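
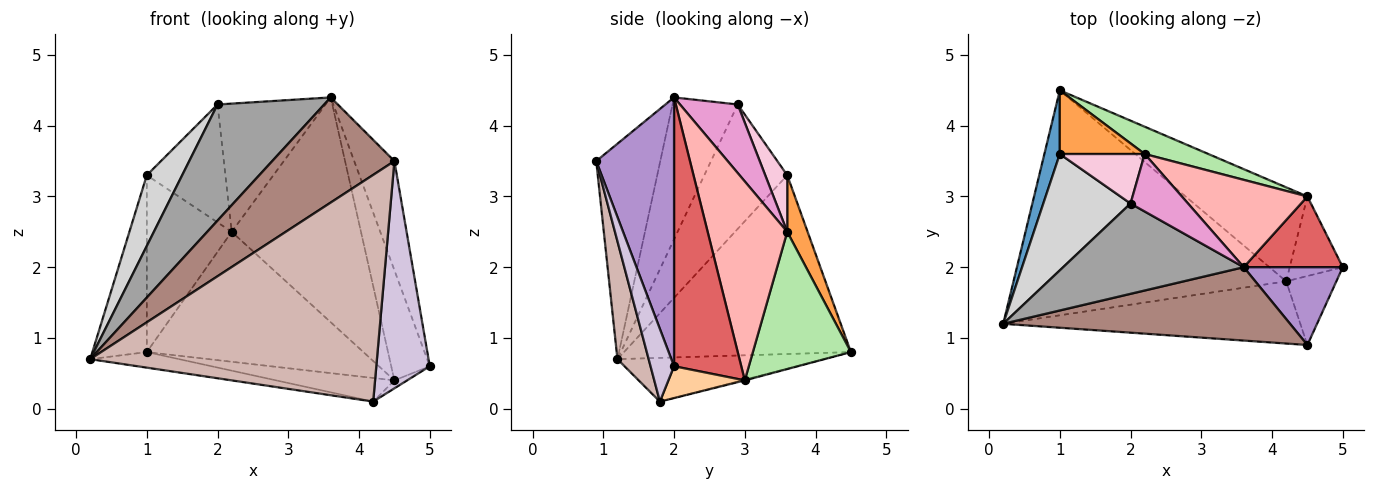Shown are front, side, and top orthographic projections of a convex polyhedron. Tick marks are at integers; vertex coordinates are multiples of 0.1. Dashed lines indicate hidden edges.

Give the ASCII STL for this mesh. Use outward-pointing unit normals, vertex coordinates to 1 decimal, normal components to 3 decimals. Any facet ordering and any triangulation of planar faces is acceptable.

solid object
 facet normal -0.969 0.232 0.084
  outer loop
   vertex 1.0 3.6 3.3
   vertex 1.0 4.5 0.8
   vertex 0.2 1.2 0.7
  endloop
 endfacet
 facet normal -0.158 0.068 -0.985
  outer loop
   vertex 4.2 1.8 0.1
   vertex 0.2 1.2 0.7
   vertex 1.0 4.5 0.8
  endloop
 endfacet
 facet normal 0.220 0.918 0.330
  outer loop
   vertex 2.2 3.6 2.5
   vertex 1.0 4.5 0.8
   vertex 1.0 3.6 3.3
  endloop
 endfacet
 facet normal 0.513 0.085 -0.854
  outer loop
   vertex 4.5 3.0 0.4
   vertex 5.0 2.0 0.6
   vertex 4.2 1.8 0.1
  endloop
 endfacet
 facet normal -0.006 0.244 -0.970
  outer loop
   vertex 4.5 3.0 0.4
   vertex 4.2 1.8 0.1
   vertex 1.0 4.5 0.8
  endloop
 endfacet
 facet normal 0.405 0.895 0.188
  outer loop
   vertex 4.5 3.0 0.4
   vertex 1.0 4.5 0.8
   vertex 2.2 3.6 2.5
  endloop
 endfacet
 facet normal 0.826 0.474 0.304
  outer loop
   vertex 4.5 3.0 0.4
   vertex 3.6 2.0 4.4
   vertex 5.0 2.0 0.6
  endloop
 endfacet
 facet normal 0.498 0.808 0.314
  outer loop
   vertex 4.5 3.0 0.4
   vertex 2.2 3.6 2.5
   vertex 3.6 2.0 4.4
  endloop
 endfacet
 facet normal 0.844 0.436 0.311
  outer loop
   vertex 4.5 0.9 3.5
   vertex 5.0 2.0 0.6
   vertex 3.6 2.0 4.4
  endloop
 endfacet
 facet normal 0.388 -0.882 -0.268
  outer loop
   vertex 4.5 0.9 3.5
   vertex 4.2 1.8 0.1
   vertex 5.0 2.0 0.6
  endloop
 endfacet
 facet normal -0.395 -0.753 0.526
  outer loop
   vertex 4.5 0.9 3.5
   vertex 3.6 2.0 4.4
   vertex 0.2 1.2 0.7
  endloop
 endfacet
 facet normal 0.104 -0.959 -0.263
  outer loop
   vertex 4.5 0.9 3.5
   vertex 0.2 1.2 0.7
   vertex 4.2 1.8 0.1
  endloop
 endfacet
 facet normal 0.438 0.820 0.368
  outer loop
   vertex 2.0 2.9 4.3
   vertex 3.6 2.0 4.4
   vertex 2.2 3.6 2.5
  endloop
 endfacet
 facet normal 0.250 0.893 0.375
  outer loop
   vertex 2.0 2.9 4.3
   vertex 2.2 3.6 2.5
   vertex 1.0 3.6 3.3
  endloop
 endfacet
 facet normal -0.434 -0.711 0.553
  outer loop
   vertex 2.0 2.9 4.3
   vertex 0.2 1.2 0.7
   vertex 3.6 2.0 4.4
  endloop
 endfacet
 facet normal -0.773 -0.330 0.542
  outer loop
   vertex 2.0 2.9 4.3
   vertex 1.0 3.6 3.3
   vertex 0.2 1.2 0.7
  endloop
 endfacet
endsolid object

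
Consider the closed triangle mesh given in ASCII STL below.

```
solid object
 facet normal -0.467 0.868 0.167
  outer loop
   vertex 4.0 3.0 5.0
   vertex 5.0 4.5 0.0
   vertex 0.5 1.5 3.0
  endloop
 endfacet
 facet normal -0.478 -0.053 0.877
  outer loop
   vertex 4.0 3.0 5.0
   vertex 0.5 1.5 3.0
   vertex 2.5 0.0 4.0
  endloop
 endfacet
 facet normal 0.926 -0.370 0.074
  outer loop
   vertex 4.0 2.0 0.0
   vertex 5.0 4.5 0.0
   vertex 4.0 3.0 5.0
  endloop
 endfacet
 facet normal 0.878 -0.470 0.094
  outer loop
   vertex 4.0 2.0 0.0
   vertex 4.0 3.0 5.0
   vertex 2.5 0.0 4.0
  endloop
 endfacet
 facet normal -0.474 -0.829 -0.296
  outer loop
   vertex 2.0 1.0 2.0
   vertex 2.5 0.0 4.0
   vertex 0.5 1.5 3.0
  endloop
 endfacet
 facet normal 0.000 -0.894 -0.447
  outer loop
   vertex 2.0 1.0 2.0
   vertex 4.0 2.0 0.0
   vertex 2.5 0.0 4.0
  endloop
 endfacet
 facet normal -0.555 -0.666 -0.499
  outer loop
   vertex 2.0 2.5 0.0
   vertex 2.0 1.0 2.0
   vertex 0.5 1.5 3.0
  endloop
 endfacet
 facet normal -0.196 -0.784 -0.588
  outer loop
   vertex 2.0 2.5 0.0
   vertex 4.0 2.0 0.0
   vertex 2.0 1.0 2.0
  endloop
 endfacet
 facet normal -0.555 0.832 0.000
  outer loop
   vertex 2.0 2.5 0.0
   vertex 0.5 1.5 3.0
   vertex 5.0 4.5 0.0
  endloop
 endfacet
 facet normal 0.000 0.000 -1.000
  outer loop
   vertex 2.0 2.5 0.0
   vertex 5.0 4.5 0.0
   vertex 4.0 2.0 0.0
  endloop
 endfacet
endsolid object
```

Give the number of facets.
10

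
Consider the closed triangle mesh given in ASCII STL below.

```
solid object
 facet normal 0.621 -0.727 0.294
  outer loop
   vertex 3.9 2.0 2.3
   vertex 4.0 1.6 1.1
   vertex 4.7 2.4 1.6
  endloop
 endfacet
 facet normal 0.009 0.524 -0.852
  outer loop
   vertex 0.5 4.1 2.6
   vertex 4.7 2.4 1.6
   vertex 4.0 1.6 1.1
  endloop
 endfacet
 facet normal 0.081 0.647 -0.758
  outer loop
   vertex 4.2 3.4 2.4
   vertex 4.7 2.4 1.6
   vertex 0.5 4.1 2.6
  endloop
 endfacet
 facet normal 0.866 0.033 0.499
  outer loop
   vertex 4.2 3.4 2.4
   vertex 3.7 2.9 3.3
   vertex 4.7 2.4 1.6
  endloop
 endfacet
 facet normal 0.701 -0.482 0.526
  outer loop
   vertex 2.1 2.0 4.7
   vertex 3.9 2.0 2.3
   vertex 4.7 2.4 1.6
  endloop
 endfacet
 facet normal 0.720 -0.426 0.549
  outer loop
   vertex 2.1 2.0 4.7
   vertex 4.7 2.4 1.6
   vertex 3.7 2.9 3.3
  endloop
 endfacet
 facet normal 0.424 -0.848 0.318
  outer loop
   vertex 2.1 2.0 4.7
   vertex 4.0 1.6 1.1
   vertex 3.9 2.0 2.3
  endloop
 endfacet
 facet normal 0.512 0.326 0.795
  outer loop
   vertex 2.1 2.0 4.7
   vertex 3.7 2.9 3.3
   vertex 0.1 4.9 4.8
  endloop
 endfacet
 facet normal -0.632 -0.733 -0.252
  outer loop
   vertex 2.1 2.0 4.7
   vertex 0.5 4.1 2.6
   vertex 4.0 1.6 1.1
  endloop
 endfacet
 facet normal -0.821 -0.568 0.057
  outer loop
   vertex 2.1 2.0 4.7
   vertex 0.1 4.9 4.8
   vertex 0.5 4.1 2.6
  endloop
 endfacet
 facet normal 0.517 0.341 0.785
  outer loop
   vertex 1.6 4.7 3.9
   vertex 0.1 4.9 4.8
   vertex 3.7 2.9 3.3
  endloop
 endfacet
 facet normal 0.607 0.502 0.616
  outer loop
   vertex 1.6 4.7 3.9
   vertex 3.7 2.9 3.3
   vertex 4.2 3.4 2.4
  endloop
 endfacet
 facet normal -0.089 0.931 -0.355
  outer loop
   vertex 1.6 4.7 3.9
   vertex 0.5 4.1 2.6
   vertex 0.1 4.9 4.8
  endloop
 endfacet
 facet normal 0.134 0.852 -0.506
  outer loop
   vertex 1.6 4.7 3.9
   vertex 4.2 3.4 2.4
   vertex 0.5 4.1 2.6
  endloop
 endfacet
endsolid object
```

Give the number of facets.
14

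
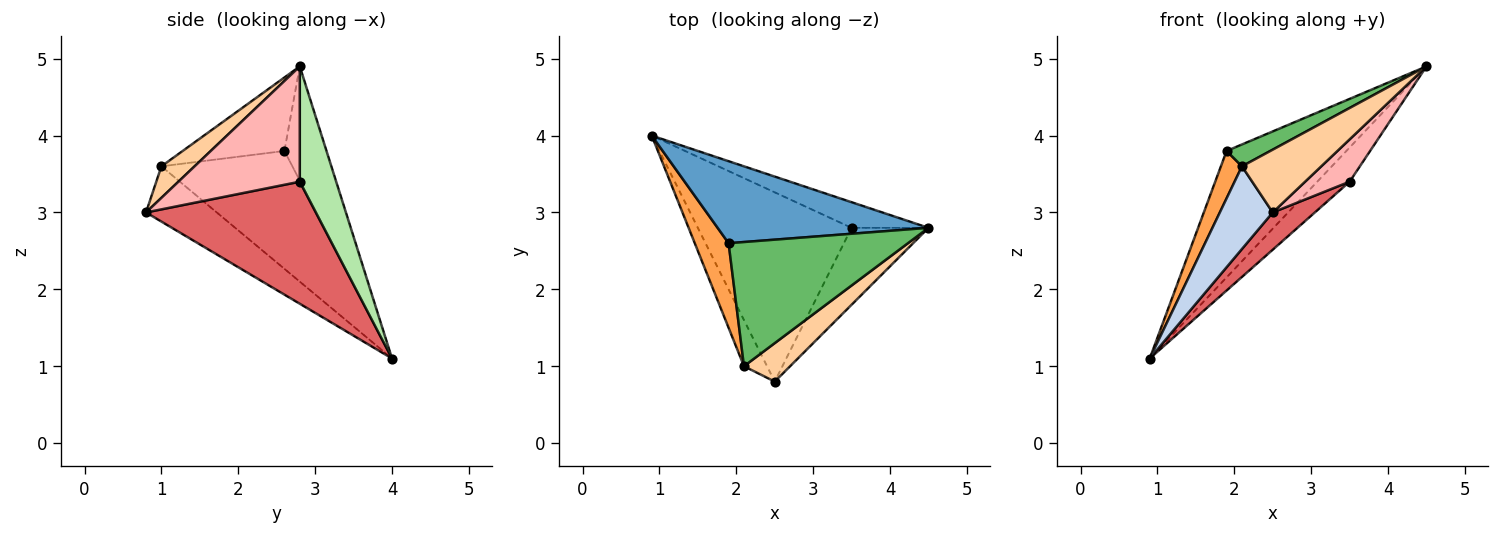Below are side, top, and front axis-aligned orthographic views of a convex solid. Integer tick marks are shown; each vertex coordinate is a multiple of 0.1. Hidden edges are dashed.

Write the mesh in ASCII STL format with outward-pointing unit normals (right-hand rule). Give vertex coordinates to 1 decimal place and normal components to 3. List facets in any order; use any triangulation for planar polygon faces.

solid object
 facet normal -0.283 0.805 0.522
  outer loop
   vertex 1.9 2.6 3.8
   vertex 4.5 2.8 4.9
   vertex 0.9 4.0 1.1
  endloop
 endfacet
 facet normal -0.760 -0.568 -0.317
  outer loop
   vertex 2.1 1.0 3.6
   vertex 0.9 4.0 1.1
   vertex 2.5 0.8 3.0
  endloop
 endfacet
 facet normal -0.950 -0.153 0.273
  outer loop
   vertex 2.1 1.0 3.6
   vertex 1.9 2.6 3.8
   vertex 0.9 4.0 1.1
  endloop
 endfacet
 facet normal 0.336 -0.803 0.492
  outer loop
   vertex 2.1 1.0 3.6
   vertex 2.5 0.8 3.0
   vertex 4.5 2.8 4.9
  endloop
 endfacet
 facet normal -0.374 -0.161 0.913
  outer loop
   vertex 2.1 1.0 3.6
   vertex 4.5 2.8 4.9
   vertex 1.9 2.6 3.8
  endloop
 endfacet
 facet normal 0.669 0.595 -0.446
  outer loop
   vertex 3.5 2.8 3.4
   vertex 0.9 4.0 1.1
   vertex 4.5 2.8 4.9
  endloop
 endfacet
 facet normal 0.614 -0.152 -0.774
  outer loop
   vertex 3.5 2.8 3.4
   vertex 2.5 0.8 3.0
   vertex 0.9 4.0 1.1
  endloop
 endfacet
 facet normal 0.796 -0.292 -0.531
  outer loop
   vertex 3.5 2.8 3.4
   vertex 4.5 2.8 4.9
   vertex 2.5 0.8 3.0
  endloop
 endfacet
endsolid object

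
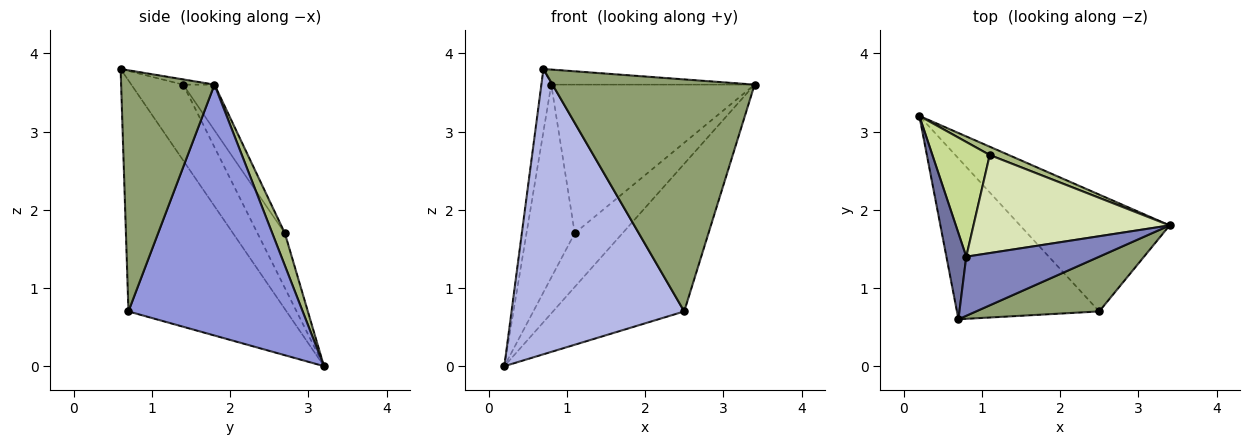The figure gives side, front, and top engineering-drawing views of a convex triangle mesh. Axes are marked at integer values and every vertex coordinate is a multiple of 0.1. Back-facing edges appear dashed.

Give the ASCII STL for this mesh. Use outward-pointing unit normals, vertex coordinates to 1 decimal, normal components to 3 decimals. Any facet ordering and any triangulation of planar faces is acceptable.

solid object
 facet normal -0.951 0.181 0.249
  outer loop
   vertex 0.8 1.4 3.6
   vertex 0.2 3.2 0.0
   vertex 0.7 0.6 3.8
  endloop
 endfacet
 facet normal -0.038 0.247 0.968
  outer loop
   vertex 0.8 1.4 3.6
   vertex 0.7 0.6 3.8
   vertex 3.4 1.8 3.6
  endloop
 endfacet
 facet normal 0.721 0.543 -0.430
  outer loop
   vertex 2.5 0.7 0.7
   vertex 0.2 3.2 0.0
   vertex 3.4 1.8 3.6
  endloop
 endfacet
 facet normal -0.623 -0.681 -0.384
  outer loop
   vertex 2.5 0.7 0.7
   vertex 0.7 0.6 3.8
   vertex 0.2 3.2 0.0
  endloop
 endfacet
 facet normal 0.410 -0.888 0.209
  outer loop
   vertex 2.5 0.7 0.7
   vertex 3.4 1.8 3.6
   vertex 0.7 0.6 3.8
  endloop
 endfacet
 facet normal 0.252 0.956 0.148
  outer loop
   vertex 1.1 2.7 1.7
   vertex 3.4 1.8 3.6
   vertex 0.2 3.2 0.0
  endloop
 endfacet
 facet normal -0.438 0.773 0.459
  outer loop
   vertex 1.1 2.7 1.7
   vertex 0.2 3.2 0.0
   vertex 0.8 1.4 3.6
  endloop
 endfacet
 facet normal -0.127 0.828 0.546
  outer loop
   vertex 1.1 2.7 1.7
   vertex 0.8 1.4 3.6
   vertex 3.4 1.8 3.6
  endloop
 endfacet
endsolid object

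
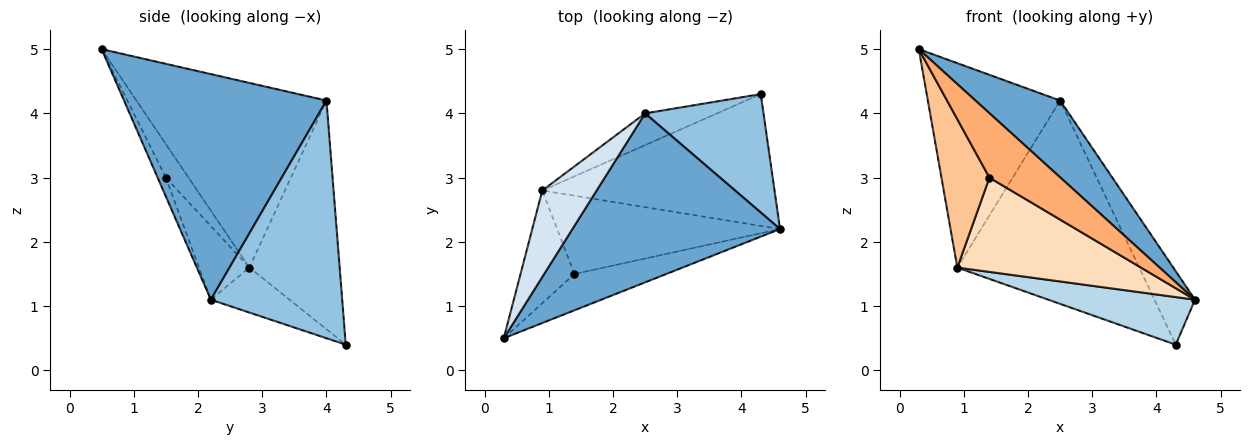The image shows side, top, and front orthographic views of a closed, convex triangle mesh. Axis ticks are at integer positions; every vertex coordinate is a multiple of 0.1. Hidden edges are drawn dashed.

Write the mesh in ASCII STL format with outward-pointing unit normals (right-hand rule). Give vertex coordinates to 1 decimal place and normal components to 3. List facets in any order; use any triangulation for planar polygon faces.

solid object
 facet normal 0.703 -0.294 0.647
  outer loop
   vertex 2.5 4.0 4.2
   vertex 0.3 0.5 5.0
   vertex 4.6 2.2 1.1
  endloop
 endfacet
 facet normal 0.863 0.266 0.430
  outer loop
   vertex 2.5 4.0 4.2
   vertex 4.6 2.2 1.1
   vertex 4.3 4.3 0.4
  endloop
 endfacet
 facet normal -0.179 -0.334 -0.925
  outer loop
   vertex 0.9 2.8 1.6
   vertex 4.3 4.3 0.4
   vertex 4.6 2.2 1.1
  endloop
 endfacet
 facet normal -0.798 0.555 0.235
  outer loop
   vertex 0.9 2.8 1.6
   vertex 0.3 0.5 5.0
   vertex 2.5 4.0 4.2
  endloop
 endfacet
 facet normal -0.440 0.887 -0.139
  outer loop
   vertex 0.9 2.8 1.6
   vertex 2.5 4.0 4.2
   vertex 4.3 4.3 0.4
  endloop
 endfacet
 facet normal -0.101 -0.867 -0.489
  outer loop
   vertex 1.4 1.5 3.0
   vertex 4.6 2.2 1.1
   vertex 0.3 0.5 5.0
  endloop
 endfacet
 facet normal -0.352 -0.745 -0.566
  outer loop
   vertex 1.4 1.5 3.0
   vertex 0.3 0.5 5.0
   vertex 0.9 2.8 1.6
  endloop
 endfacet
 facet normal -0.207 -0.753 -0.625
  outer loop
   vertex 1.4 1.5 3.0
   vertex 0.9 2.8 1.6
   vertex 4.6 2.2 1.1
  endloop
 endfacet
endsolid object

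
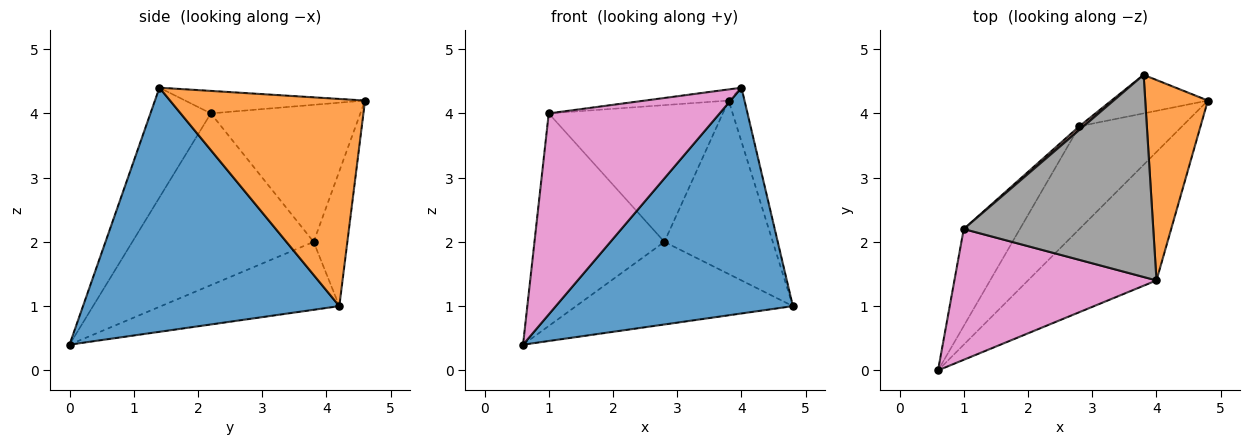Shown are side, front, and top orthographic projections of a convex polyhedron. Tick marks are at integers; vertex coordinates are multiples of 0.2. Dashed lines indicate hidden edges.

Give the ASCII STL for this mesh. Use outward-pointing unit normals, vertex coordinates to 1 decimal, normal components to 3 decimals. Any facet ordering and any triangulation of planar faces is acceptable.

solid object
 facet normal 0.685 -0.633 -0.360
  outer loop
   vertex 4.0 1.4 4.4
   vertex 0.6 0.0 0.4
   vertex 4.8 4.2 1.0
  endloop
 endfacet
 facet normal 0.954 0.078 0.289
  outer loop
   vertex 3.8 4.6 4.2
   vertex 4.0 1.4 4.4
   vertex 4.8 4.2 1.0
  endloop
 endfacet
 facet normal -0.458 0.557 -0.693
  outer loop
   vertex 2.8 3.8 2.0
   vertex 4.8 4.2 1.0
   vertex 0.6 0.0 0.4
  endloop
 endfacet
 facet normal -0.291 0.934 -0.208
  outer loop
   vertex 2.8 3.8 2.0
   vertex 3.8 4.6 4.2
   vertex 4.8 4.2 1.0
  endloop
 endfacet
 facet normal -0.786 0.563 -0.257
  outer loop
   vertex 1.0 2.2 4.0
   vertex 2.8 3.8 2.0
   vertex 0.6 0.0 0.4
  endloop
 endfacet
 facet normal -0.651 0.758 0.020
  outer loop
   vertex 1.0 2.2 4.0
   vertex 3.8 4.6 4.2
   vertex 2.8 3.8 2.0
  endloop
 endfacet
 facet normal -0.284 -0.804 0.523
  outer loop
   vertex 1.0 2.2 4.0
   vertex 0.6 0.0 0.4
   vertex 4.0 1.4 4.4
  endloop
 endfacet
 facet normal -0.118 0.055 0.992
  outer loop
   vertex 1.0 2.2 4.0
   vertex 4.0 1.4 4.4
   vertex 3.8 4.6 4.2
  endloop
 endfacet
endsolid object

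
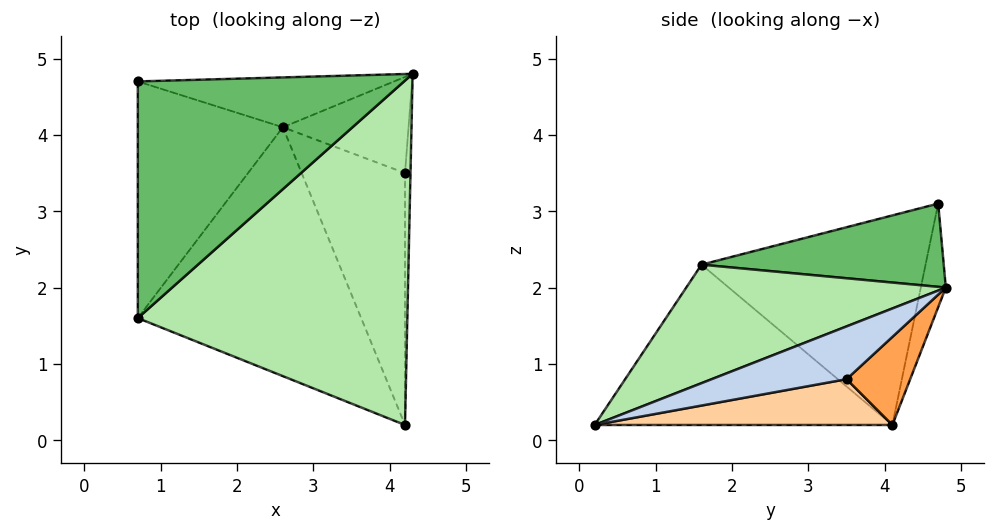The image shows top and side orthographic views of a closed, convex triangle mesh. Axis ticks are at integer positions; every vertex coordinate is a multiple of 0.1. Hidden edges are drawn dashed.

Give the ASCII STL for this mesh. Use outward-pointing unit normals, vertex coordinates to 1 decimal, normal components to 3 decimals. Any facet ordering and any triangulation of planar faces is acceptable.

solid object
 facet normal -0.109 0.957 -0.269
  outer loop
   vertex 2.6 4.1 0.2
   vertex 0.7 4.7 3.1
   vertex 4.3 4.8 2.0
  endloop
 endfacet
 facet normal 0.994 0.019 -0.103
  outer loop
   vertex 4.2 3.5 0.8
   vertex 4.3 4.8 2.0
   vertex 4.2 0.2 0.2
  endloop
 endfacet
 facet normal 0.468 0.580 -0.667
  outer loop
   vertex 4.2 3.5 0.8
   vertex 2.6 4.1 0.2
   vertex 4.3 4.8 2.0
  endloop
 endfacet
 facet normal 0.400 0.164 -0.902
  outer loop
   vertex 4.2 3.5 0.8
   vertex 4.2 0.2 0.2
   vertex 2.6 4.1 0.2
  endloop
 endfacet
 facet normal 0.290 -0.239 0.927
  outer loop
   vertex 0.7 1.6 2.3
   vertex 4.3 4.8 2.0
   vertex 0.7 4.7 3.1
  endloop
 endfacet
 facet normal 0.378 -0.344 0.859
  outer loop
   vertex 0.7 1.6 2.3
   vertex 4.2 0.2 0.2
   vertex 4.3 4.8 2.0
  endloop
 endfacet
 facet normal -0.814 0.145 -0.563
  outer loop
   vertex 0.7 1.6 2.3
   vertex 0.7 4.7 3.1
   vertex 2.6 4.1 0.2
  endloop
 endfacet
 facet normal -0.567 -0.233 -0.790
  outer loop
   vertex 0.7 1.6 2.3
   vertex 2.6 4.1 0.2
   vertex 4.2 0.2 0.2
  endloop
 endfacet
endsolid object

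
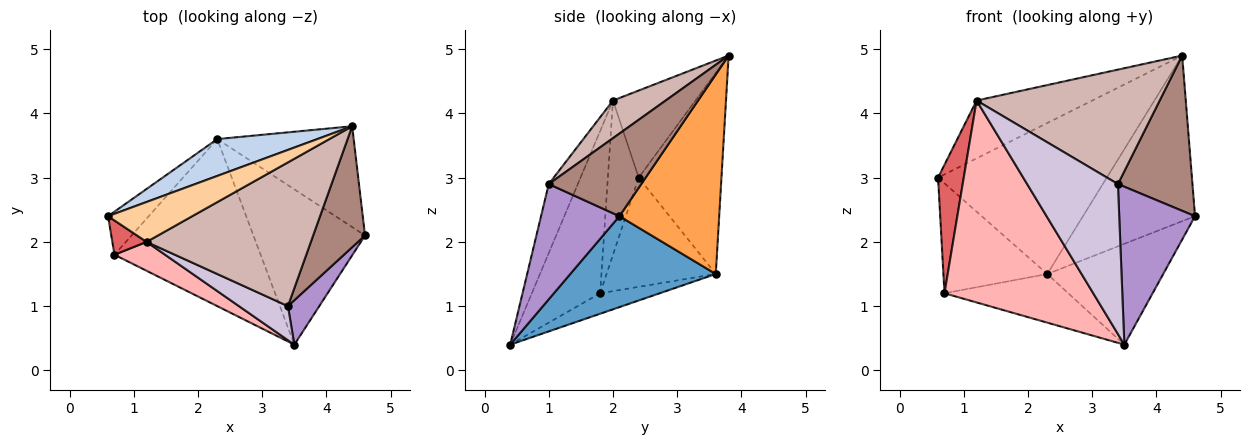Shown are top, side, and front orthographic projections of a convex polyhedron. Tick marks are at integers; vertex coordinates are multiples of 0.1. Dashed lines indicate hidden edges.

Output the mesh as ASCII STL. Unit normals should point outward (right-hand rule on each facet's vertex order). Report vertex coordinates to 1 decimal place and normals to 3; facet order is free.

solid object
 facet normal 0.564 0.450 -0.692
  outer loop
   vertex 2.3 3.6 1.5
   vertex 4.6 2.1 2.4
   vertex 3.5 0.4 0.4
  endloop
 endfacet
 facet normal -0.430 0.877 0.214
  outer loop
   vertex 2.3 3.6 1.5
   vertex 0.6 2.4 3.0
   vertex 4.4 3.8 4.9
  endloop
 endfacet
 facet normal 0.605 0.680 -0.414
  outer loop
   vertex 2.3 3.6 1.5
   vertex 4.4 3.8 4.9
   vertex 4.6 2.1 2.4
  endloop
 endfacet
 facet normal -0.506 0.710 0.490
  outer loop
   vertex 1.2 2.0 4.2
   vertex 4.4 3.8 4.9
   vertex 0.6 2.4 3.0
  endloop
 endfacet
 facet normal -0.700 0.665 -0.261
  outer loop
   vertex 0.7 1.8 1.2
   vertex 0.6 2.4 3.0
   vertex 2.3 3.6 1.5
  endloop
 endfacet
 facet normal -0.133 0.277 -0.952
  outer loop
   vertex 0.7 1.8 1.2
   vertex 2.3 3.6 1.5
   vertex 3.5 0.4 0.4
  endloop
 endfacet
 facet normal -0.757 -0.631 0.168
  outer loop
   vertex 0.7 1.8 1.2
   vertex 1.2 2.0 4.2
   vertex 0.6 2.4 3.0
  endloop
 endfacet
 facet normal -0.414 -0.901 0.129
  outer loop
   vertex 0.7 1.8 1.2
   vertex 3.5 0.4 0.4
   vertex 1.2 2.0 4.2
  endloop
 endfacet
 facet normal 0.705 -0.682 0.192
  outer loop
   vertex 3.4 1.0 2.9
   vertex 3.5 0.4 0.4
   vertex 4.6 2.1 2.4
  endloop
 endfacet
 facet normal -0.298 -0.931 0.211
  outer loop
   vertex 3.4 1.0 2.9
   vertex 1.2 2.0 4.2
   vertex 3.5 0.4 0.4
  endloop
 endfacet
 facet normal 0.700 -0.564 0.439
  outer loop
   vertex 3.4 1.0 2.9
   vertex 4.6 2.1 2.4
   vertex 4.4 3.8 4.9
  endloop
 endfacet
 facet normal 0.176 -0.613 0.770
  outer loop
   vertex 3.4 1.0 2.9
   vertex 4.4 3.8 4.9
   vertex 1.2 2.0 4.2
  endloop
 endfacet
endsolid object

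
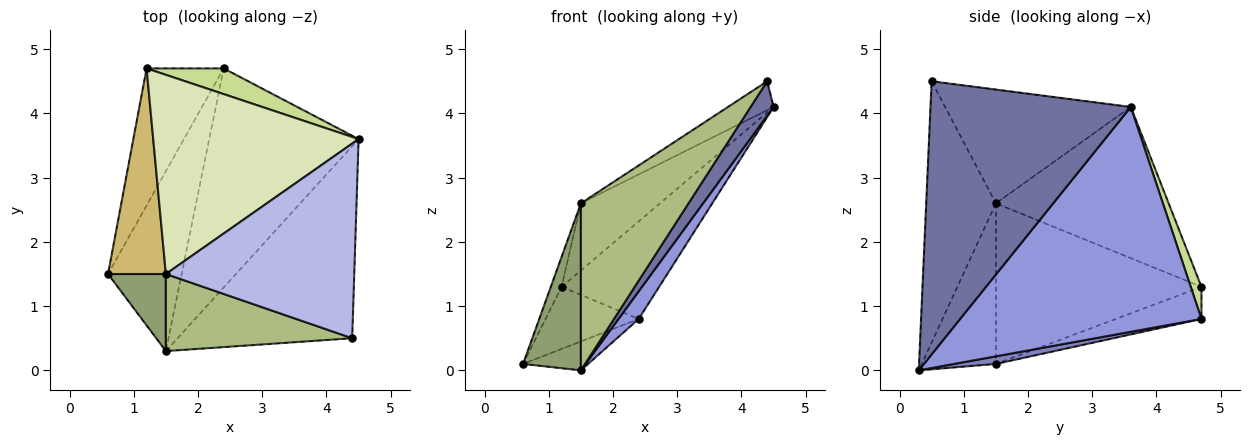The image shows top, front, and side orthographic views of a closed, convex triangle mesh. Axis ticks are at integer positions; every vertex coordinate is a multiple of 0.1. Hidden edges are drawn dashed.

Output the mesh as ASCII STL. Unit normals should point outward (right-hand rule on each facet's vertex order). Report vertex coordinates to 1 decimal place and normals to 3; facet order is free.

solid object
 facet normal 0.839 -0.096 -0.536
  outer loop
   vertex 1.5 0.3 0.0
   vertex 4.5 3.6 4.1
   vertex 4.4 0.5 4.5
  endloop
 endfacet
 facet normal 0.101 0.158 -0.982
  outer loop
   vertex 2.4 4.7 0.8
   vertex 1.5 0.3 0.0
   vertex 0.6 1.5 0.1
  endloop
 endfacet
 facet normal 0.831 -0.070 -0.552
  outer loop
   vertex 2.4 4.7 0.8
   vertex 4.5 3.6 4.1
   vertex 1.5 0.3 0.0
  endloop
 endfacet
 facet normal -0.513 0.126 0.849
  outer loop
   vertex 1.5 1.5 2.6
   vertex 4.4 0.5 4.5
   vertex 4.5 3.6 4.1
  endloop
 endfacet
 facet normal -0.759 -0.592 0.273
  outer loop
   vertex 1.5 1.5 2.6
   vertex 0.6 1.5 0.1
   vertex 1.5 0.3 0.0
  endloop
 endfacet
 facet normal -0.507 -0.783 0.361
  outer loop
   vertex 1.5 1.5 2.6
   vertex 1.5 0.3 0.0
   vertex 4.4 0.5 4.5
  endloop
 endfacet
 facet normal 0.106 0.962 0.253
  outer loop
   vertex 1.2 4.7 1.3
   vertex 4.5 3.6 4.1
   vertex 2.4 4.7 0.8
  endloop
 endfacet
 facet normal -0.572 0.262 0.777
  outer loop
   vertex 1.2 4.7 1.3
   vertex 1.5 1.5 2.6
   vertex 4.5 3.6 4.1
  endloop
 endfacet
 facet normal -0.355 0.386 -0.852
  outer loop
   vertex 1.2 4.7 1.3
   vertex 2.4 4.7 0.8
   vertex 0.6 1.5 0.1
  endloop
 endfacet
 facet normal -0.940 0.049 0.338
  outer loop
   vertex 1.2 4.7 1.3
   vertex 0.6 1.5 0.1
   vertex 1.5 1.5 2.6
  endloop
 endfacet
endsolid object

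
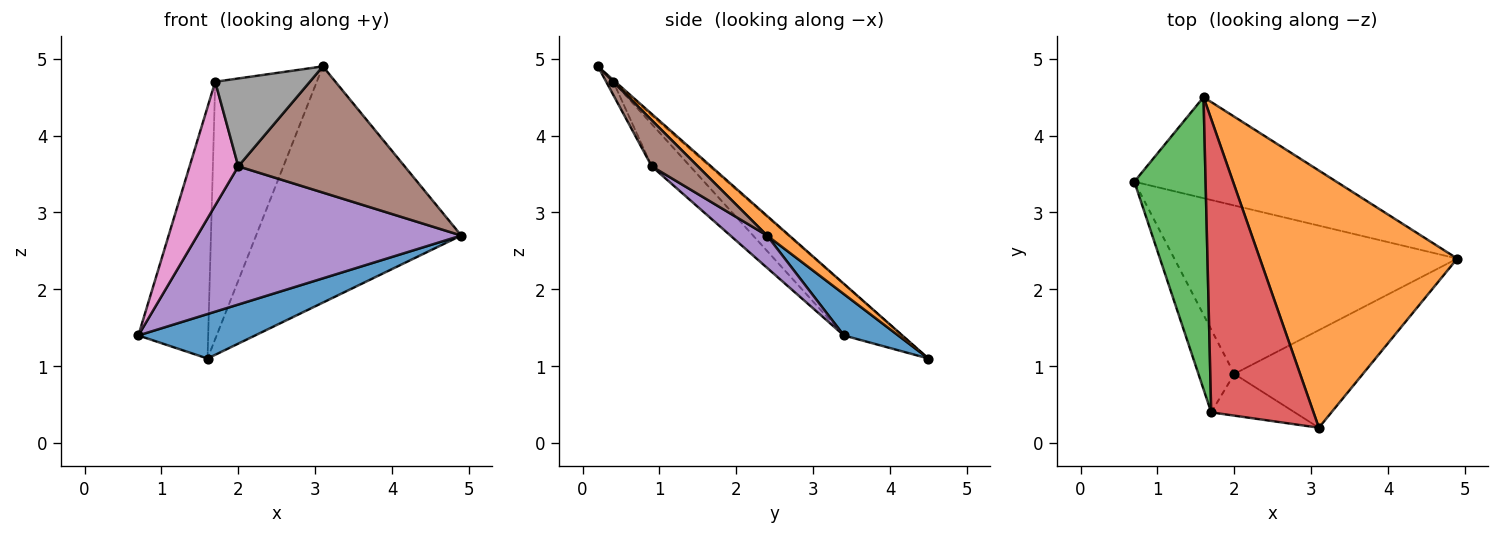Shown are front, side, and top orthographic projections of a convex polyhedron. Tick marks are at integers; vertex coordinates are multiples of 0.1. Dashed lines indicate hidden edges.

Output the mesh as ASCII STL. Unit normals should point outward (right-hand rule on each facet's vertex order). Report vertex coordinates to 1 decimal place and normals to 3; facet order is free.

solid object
 facet normal 0.184 -0.396 -0.900
  outer loop
   vertex 1.6 4.5 1.1
   vertex 4.9 2.4 2.7
   vertex 0.7 3.4 1.4
  endloop
 endfacet
 facet normal 0.073 0.675 0.735
  outer loop
   vertex 1.6 4.5 1.1
   vertex 3.1 0.2 4.9
   vertex 4.9 2.4 2.7
  endloop
 endfacet
 facet normal -0.478 0.573 0.666
  outer loop
   vertex 1.7 0.4 4.7
   vertex 1.6 4.5 1.1
   vertex 0.7 3.4 1.4
  endloop
 endfacet
 facet normal -0.013 0.660 0.752
  outer loop
   vertex 1.7 0.4 4.7
   vertex 3.1 0.2 4.9
   vertex 1.6 4.5 1.1
  endloop
 endfacet
 facet normal 0.088 -0.632 -0.770
  outer loop
   vertex 2.0 0.9 3.6
   vertex 0.7 3.4 1.4
   vertex 4.9 2.4 2.7
  endloop
 endfacet
 facet normal 0.214 -0.773 -0.597
  outer loop
   vertex 2.0 0.9 3.6
   vertex 4.9 2.4 2.7
   vertex 3.1 0.2 4.9
  endloop
 endfacet
 facet normal -0.548 -0.695 -0.465
  outer loop
   vertex 2.0 0.9 3.6
   vertex 1.7 0.4 4.7
   vertex 0.7 3.4 1.4
  endloop
 endfacet
 facet normal -0.068 -0.901 -0.428
  outer loop
   vertex 2.0 0.9 3.6
   vertex 3.1 0.2 4.9
   vertex 1.7 0.4 4.7
  endloop
 endfacet
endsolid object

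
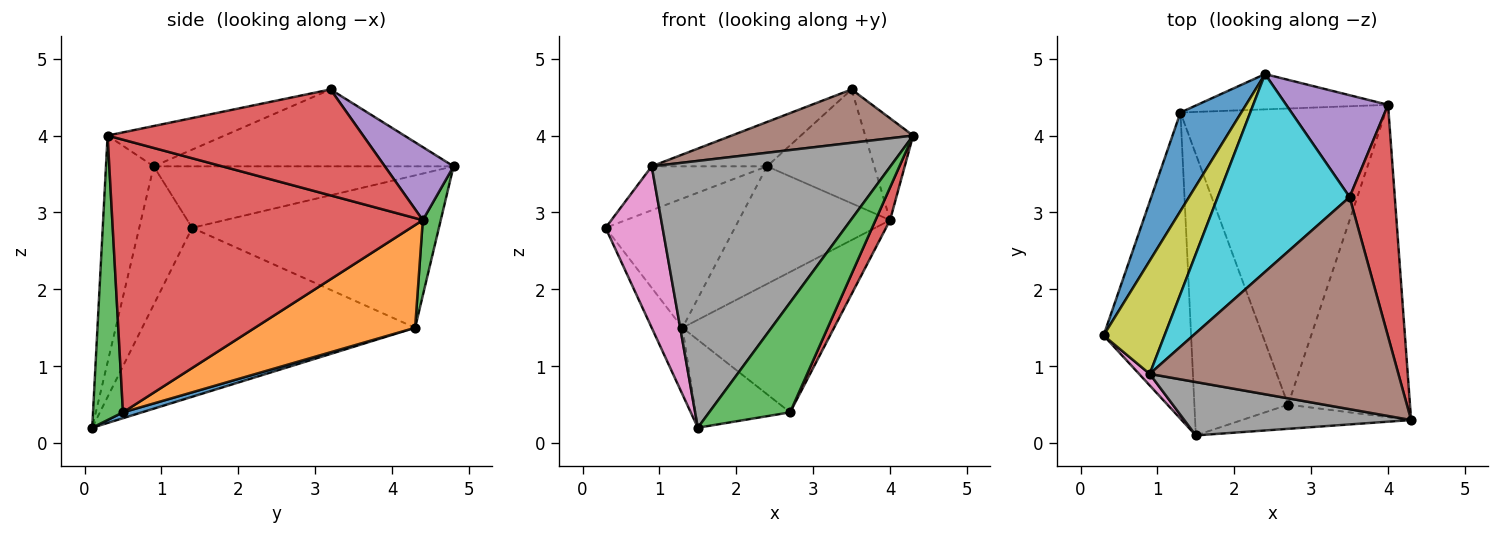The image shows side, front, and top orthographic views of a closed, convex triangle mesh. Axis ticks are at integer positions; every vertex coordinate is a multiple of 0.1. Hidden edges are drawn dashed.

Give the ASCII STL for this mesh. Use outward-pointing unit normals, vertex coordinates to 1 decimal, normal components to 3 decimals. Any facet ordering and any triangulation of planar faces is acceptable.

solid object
 facet normal -0.835 0.437 0.333
  outer loop
   vertex 1.3 4.3 1.5
   vertex 0.3 1.4 2.8
   vertex 2.4 4.8 3.6
  endloop
 endfacet
 facet normal -0.884 0.100 -0.458
  outer loop
   vertex 1.3 4.3 1.5
   vertex 1.5 0.1 0.2
   vertex 0.3 1.4 2.8
  endloop
 endfacet
 facet normal 0.113 0.952 -0.286
  outer loop
   vertex 4.0 4.4 2.9
   vertex 1.3 4.3 1.5
   vertex 2.4 4.8 3.6
  endloop
 endfacet
 facet normal 0.906 0.170 0.387
  outer loop
   vertex 4.0 4.4 2.9
   vertex 3.5 3.2 4.6
   vertex 4.3 0.3 4.0
  endloop
 endfacet
 facet normal 0.431 0.672 0.602
  outer loop
   vertex 4.0 4.4 2.9
   vertex 2.4 4.8 3.6
   vertex 3.5 3.2 4.6
  endloop
 endfacet
 facet normal -0.155 -0.241 0.958
  outer loop
   vertex 0.9 0.9 3.6
   vertex 4.3 0.3 4.0
   vertex 3.5 3.2 4.6
  endloop
 endfacet
 facet normal -0.680 -0.732 0.052
  outer loop
   vertex 0.9 0.9 3.6
   vertex 0.3 1.4 2.8
   vertex 1.5 0.1 0.2
  endloop
 endfacet
 facet normal -0.192 -0.962 0.192
  outer loop
   vertex 0.9 0.9 3.6
   vertex 1.5 0.1 0.2
   vertex 4.3 0.3 4.0
  endloop
 endfacet
 facet normal -0.685 0.264 0.679
  outer loop
   vertex 0.9 0.9 3.6
   vertex 2.4 4.8 3.6
   vertex 0.3 1.4 2.8
  endloop
 endfacet
 facet normal -0.494 0.190 0.848
  outer loop
   vertex 0.9 0.9 3.6
   vertex 3.5 3.2 4.6
   vertex 2.4 4.8 3.6
  endloop
 endfacet
 facet normal 0.060 0.298 -0.953
  outer loop
   vertex 2.7 0.5 0.4
   vertex 1.5 0.1 0.2
   vertex 1.3 4.3 1.5
  endloop
 endfacet
 facet normal 0.412 0.390 -0.823
  outer loop
   vertex 2.7 0.5 0.4
   vertex 1.3 4.3 1.5
   vertex 4.0 4.4 2.9
  endloop
 endfacet
 facet normal 0.340 -0.919 -0.202
  outer loop
   vertex 2.7 0.5 0.4
   vertex 4.3 0.3 4.0
   vertex 1.5 0.1 0.2
  endloop
 endfacet
 facet normal 0.912 -0.043 -0.408
  outer loop
   vertex 2.7 0.5 0.4
   vertex 4.0 4.4 2.9
   vertex 4.3 0.3 4.0
  endloop
 endfacet
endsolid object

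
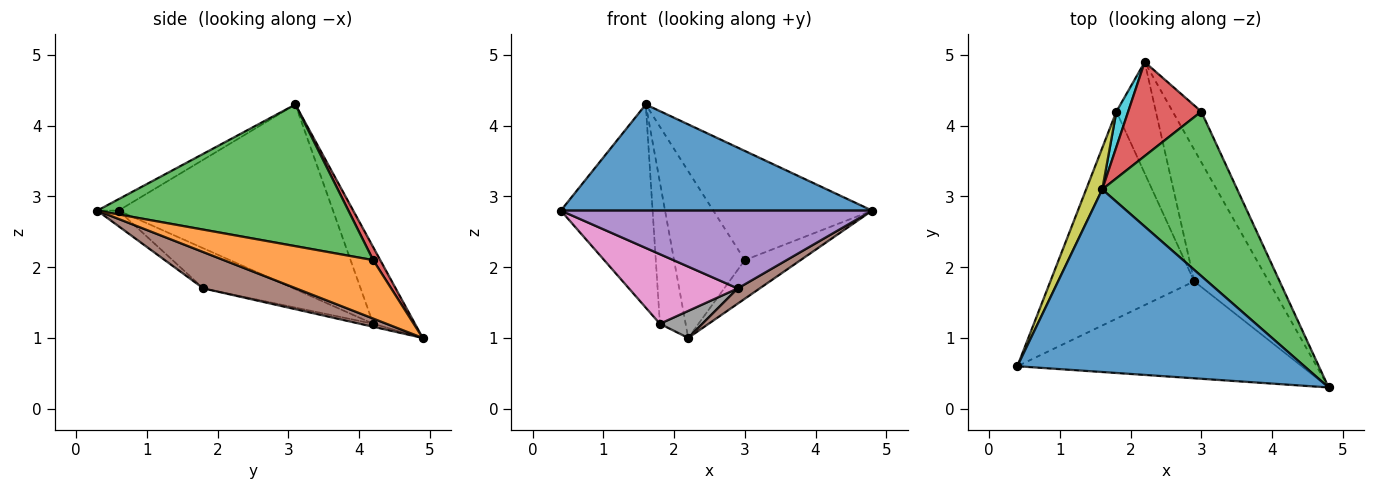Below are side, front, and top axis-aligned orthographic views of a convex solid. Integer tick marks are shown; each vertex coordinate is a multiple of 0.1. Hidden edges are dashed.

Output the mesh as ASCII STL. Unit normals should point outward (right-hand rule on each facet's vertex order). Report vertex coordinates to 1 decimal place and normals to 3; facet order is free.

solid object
 facet normal -0.034 -0.502 0.864
  outer loop
   vertex 1.6 3.1 4.3
   vertex 0.4 0.6 2.8
   vertex 4.8 0.3 2.8
  endloop
 endfacet
 facet normal 0.851 0.318 -0.417
  outer loop
   vertex 3.0 4.2 2.1
   vertex 4.8 0.3 2.8
   vertex 2.2 4.9 1.0
  endloop
 endfacet
 facet normal 0.658 0.416 0.627
  outer loop
   vertex 3.0 4.2 2.1
   vertex 1.6 3.1 4.3
   vertex 4.8 0.3 2.8
  endloop
 endfacet
 facet normal 0.087 0.868 0.489
  outer loop
   vertex 3.0 4.2 2.1
   vertex 2.2 4.9 1.0
   vertex 1.6 3.1 4.3
  endloop
 endfacet
 facet normal -0.043 -0.625 -0.779
  outer loop
   vertex 2.9 1.8 1.7
   vertex 4.8 0.3 2.8
   vertex 0.4 0.6 2.8
  endloop
 endfacet
 facet normal 0.436 -0.103 -0.894
  outer loop
   vertex 2.9 1.8 1.7
   vertex 2.2 4.9 1.0
   vertex 4.8 0.3 2.8
  endloop
 endfacet
 facet normal -0.255 -0.308 -0.916
  outer loop
   vertex 1.8 4.2 1.2
   vertex 2.9 1.8 1.7
   vertex 0.4 0.6 2.8
  endloop
 endfacet
 facet normal -0.073 -0.235 -0.969
  outer loop
   vertex 1.8 4.2 1.2
   vertex 2.2 4.9 1.0
   vertex 2.9 1.8 1.7
  endloop
 endfacet
 facet normal -0.917 0.392 0.080
  outer loop
   vertex 1.8 4.2 1.2
   vertex 0.4 0.6 2.8
   vertex 1.6 3.1 4.3
  endloop
 endfacet
 facet normal -0.844 0.520 0.130
  outer loop
   vertex 1.8 4.2 1.2
   vertex 1.6 3.1 4.3
   vertex 2.2 4.9 1.0
  endloop
 endfacet
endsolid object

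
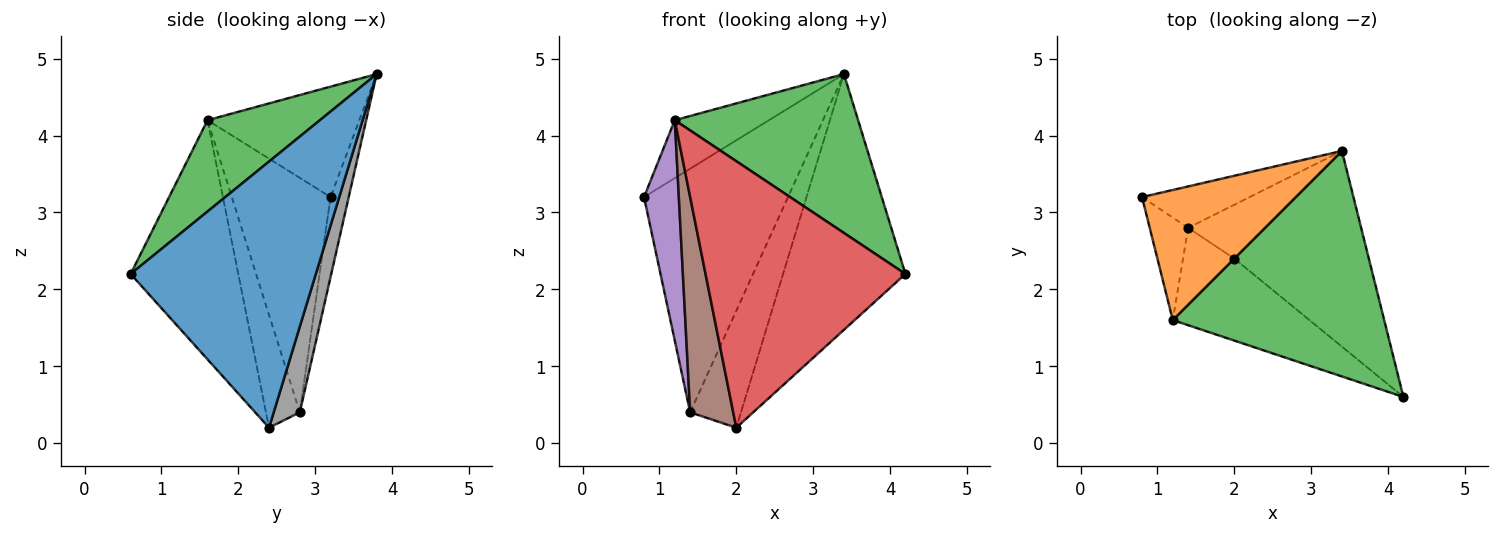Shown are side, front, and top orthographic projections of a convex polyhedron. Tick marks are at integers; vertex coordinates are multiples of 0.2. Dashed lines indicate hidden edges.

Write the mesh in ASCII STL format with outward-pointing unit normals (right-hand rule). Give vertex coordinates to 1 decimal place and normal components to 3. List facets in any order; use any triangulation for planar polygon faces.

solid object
 facet normal 0.769 0.508 -0.389
  outer loop
   vertex 2.0 2.4 0.2
   vertex 3.4 3.8 4.8
   vertex 4.2 0.6 2.2
  endloop
 endfacet
 facet normal -0.549 0.340 0.764
  outer loop
   vertex 1.2 1.6 4.2
   vertex 3.4 3.8 4.8
   vertex 0.8 3.2 3.2
  endloop
 endfacet
 facet normal 0.333 -0.543 0.771
  outer loop
   vertex 1.2 1.6 4.2
   vertex 4.2 0.6 2.2
   vertex 3.4 3.8 4.8
  endloop
 endfacet
 facet normal -0.458 -0.850 -0.261
  outer loop
   vertex 1.2 1.6 4.2
   vertex 2.0 2.4 0.2
   vertex 4.2 0.6 2.2
  endloop
 endfacet
 facet normal -0.932 -0.329 -0.153
  outer loop
   vertex 1.4 2.8 0.4
   vertex 1.2 1.6 4.2
   vertex 0.8 3.2 3.2
  endloop
 endfacet
 facet normal -0.595 -0.757 -0.270
  outer loop
   vertex 1.4 2.8 0.4
   vertex 2.0 2.4 0.2
   vertex 1.2 1.6 4.2
  endloop
 endfacet
 facet normal -0.123 0.978 -0.166
  outer loop
   vertex 1.4 2.8 0.4
   vertex 0.8 3.2 3.2
   vertex 3.4 3.8 4.8
  endloop
 endfacet
 facet normal 0.422 0.823 -0.379
  outer loop
   vertex 1.4 2.8 0.4
   vertex 3.4 3.8 4.8
   vertex 2.0 2.4 0.2
  endloop
 endfacet
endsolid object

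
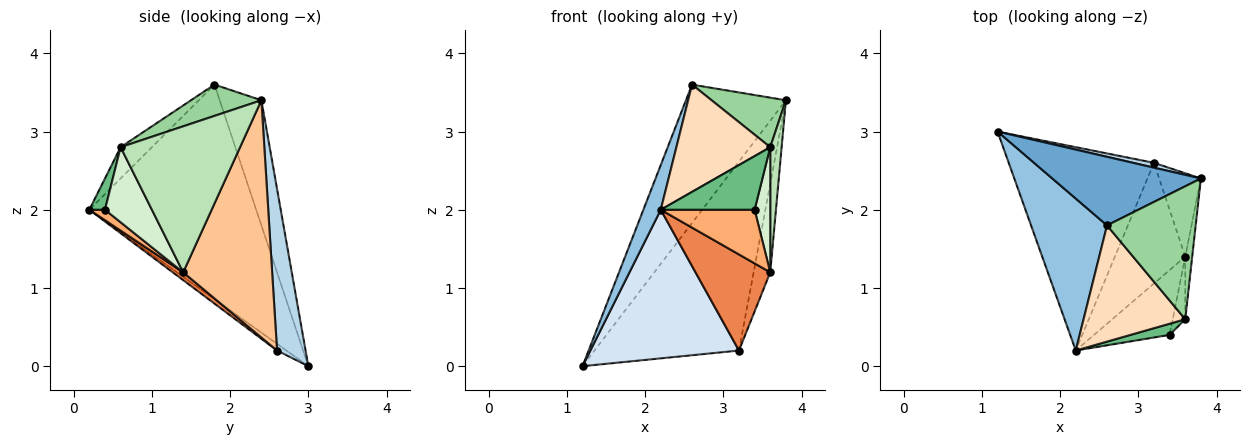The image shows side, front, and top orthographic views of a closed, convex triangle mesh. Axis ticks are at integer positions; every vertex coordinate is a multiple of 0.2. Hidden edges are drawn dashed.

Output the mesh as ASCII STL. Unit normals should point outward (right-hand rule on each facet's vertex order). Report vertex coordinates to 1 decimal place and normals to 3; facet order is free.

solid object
 facet normal -0.350 0.839 0.416
  outer loop
   vertex 2.6 1.8 3.6
   vertex 3.8 2.4 3.4
   vertex 1.2 3.0 0.0
  endloop
 endfacet
 facet normal -0.938 -0.098 0.332
  outer loop
   vertex 2.6 1.8 3.6
   vertex 1.2 3.0 0.0
   vertex 2.2 0.2 2.0
  endloop
 endfacet
 facet normal 0.194 0.981 0.025
  outer loop
   vertex 3.2 2.6 0.2
   vertex 1.2 3.0 0.0
   vertex 3.8 2.4 3.4
  endloop
 endfacet
 facet normal -0.037 -0.590 -0.807
  outer loop
   vertex 3.2 2.6 0.2
   vertex 2.2 0.2 2.0
   vertex 1.2 3.0 0.0
  endloop
 endfacet
 facet normal 0.087 -0.621 -0.779
  outer loop
   vertex 3.6 1.4 1.2
   vertex 2.2 0.2 2.0
   vertex 3.2 2.6 0.2
  endloop
 endfacet
 facet normal 0.106 -0.634 -0.766
  outer loop
   vertex 3.6 1.4 1.2
   vertex 3.4 0.4 2.0
   vertex 2.2 0.2 2.0
  endloop
 endfacet
 facet normal 0.969 0.181 -0.170
  outer loop
   vertex 3.6 1.4 1.2
   vertex 3.2 2.6 0.2
   vertex 3.8 2.4 3.4
  endloop
 endfacet
 facet normal -0.221 -0.662 0.717
  outer loop
   vertex 3.6 0.6 2.8
   vertex 2.6 1.8 3.6
   vertex 2.2 0.2 2.0
  endloop
 endfacet
 facet normal 0.161 -0.966 0.201
  outer loop
   vertex 3.6 0.6 2.8
   vertex 2.2 0.2 2.0
   vertex 3.4 0.4 2.0
  endloop
 endfacet
 facet normal 0.314 -0.331 0.890
  outer loop
   vertex 3.6 0.6 2.8
   vertex 3.8 2.4 3.4
   vertex 2.6 1.8 3.6
  endloop
 endfacet
 facet normal 0.994 -0.095 -0.047
  outer loop
   vertex 3.6 0.6 2.8
   vertex 3.6 1.4 1.2
   vertex 3.8 2.4 3.4
  endloop
 endfacet
 facet normal 0.937 -0.312 -0.156
  outer loop
   vertex 3.6 0.6 2.8
   vertex 3.4 0.4 2.0
   vertex 3.6 1.4 1.2
  endloop
 endfacet
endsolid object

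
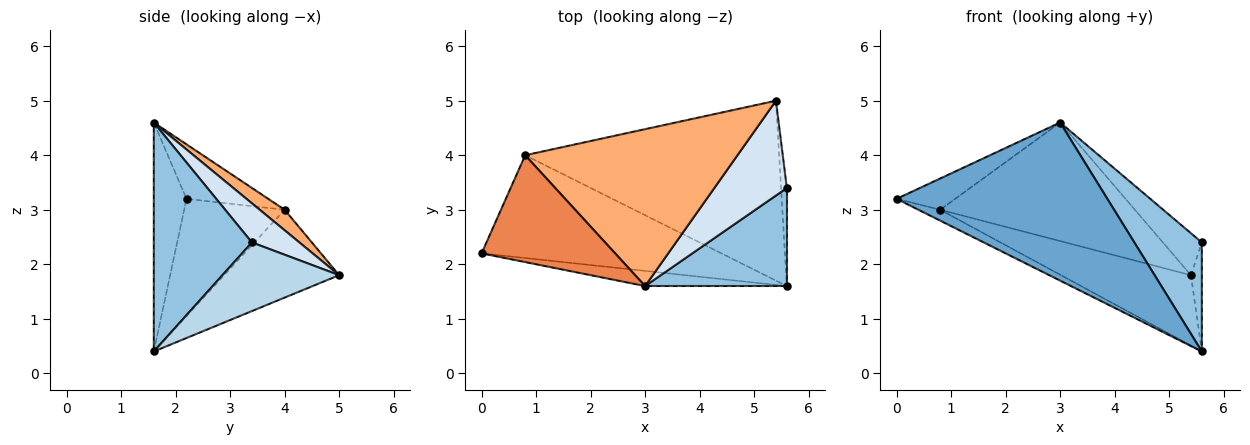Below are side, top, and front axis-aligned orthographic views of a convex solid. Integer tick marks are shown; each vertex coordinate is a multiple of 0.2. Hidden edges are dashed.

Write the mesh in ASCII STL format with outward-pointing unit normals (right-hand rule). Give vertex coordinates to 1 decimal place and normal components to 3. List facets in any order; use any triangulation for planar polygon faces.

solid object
 facet normal -0.153 -0.984 -0.094
  outer loop
   vertex 3.0 1.6 4.6
   vertex 0.0 2.2 3.2
   vertex 5.6 1.6 0.4
  endloop
 endfacet
 facet normal 0.734 -0.505 0.454
  outer loop
   vertex 3.0 1.6 4.6
   vertex 5.6 1.6 0.4
   vertex 5.6 3.4 2.4
  endloop
 endfacet
 facet normal 0.992 0.093 -0.083
  outer loop
   vertex 5.4 5.0 1.8
   vertex 5.6 3.4 2.4
   vertex 5.6 1.6 0.4
  endloop
 endfacet
 facet normal 0.443 0.363 0.820
  outer loop
   vertex 5.4 5.0 1.8
   vertex 3.0 1.6 4.6
   vertex 5.6 3.4 2.4
  endloop
 endfacet
 facet normal -0.365 0.261 0.894
  outer loop
   vertex 0.8 4.0 3.0
   vertex 0.0 2.2 3.2
   vertex 3.0 1.6 4.6
  endloop
 endfacet
 facet normal 0.077 0.601 0.796
  outer loop
   vertex 0.8 4.0 3.0
   vertex 3.0 1.6 4.6
   vertex 5.4 5.0 1.8
  endloop
 endfacet
 facet normal -0.437 0.095 -0.894
  outer loop
   vertex 0.8 4.0 3.0
   vertex 5.6 1.6 0.4
   vertex 0.0 2.2 3.2
  endloop
 endfacet
 facet normal -0.307 0.347 -0.886
  outer loop
   vertex 0.8 4.0 3.0
   vertex 5.4 5.0 1.8
   vertex 5.6 1.6 0.4
  endloop
 endfacet
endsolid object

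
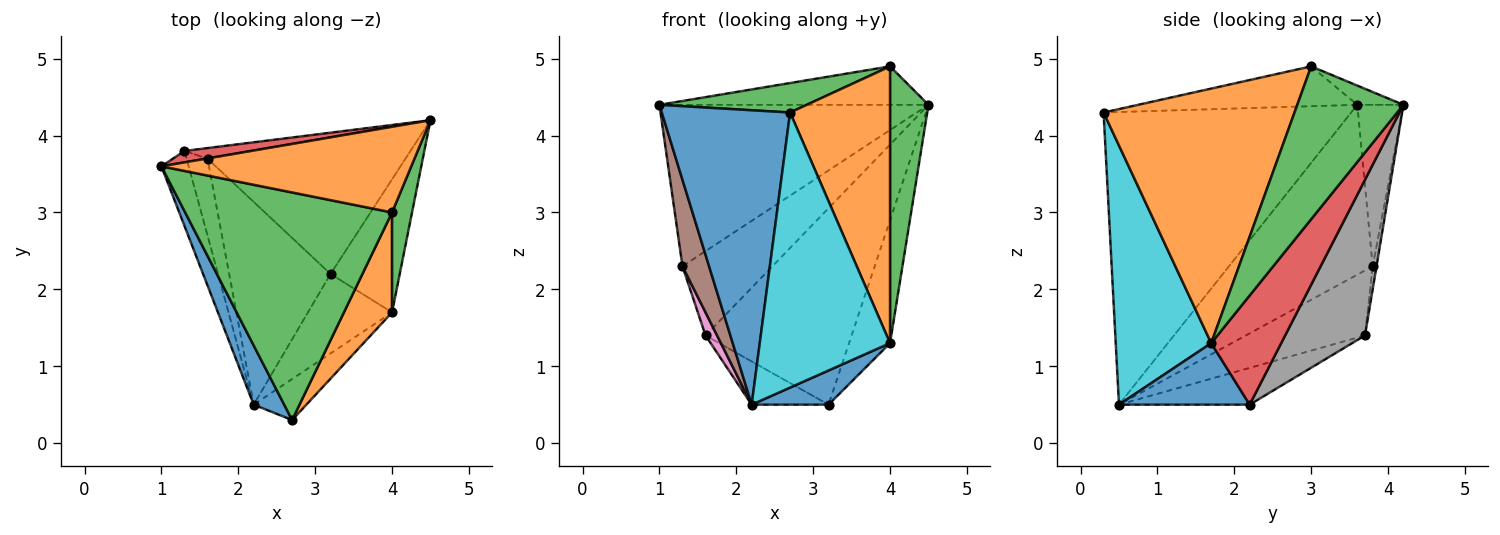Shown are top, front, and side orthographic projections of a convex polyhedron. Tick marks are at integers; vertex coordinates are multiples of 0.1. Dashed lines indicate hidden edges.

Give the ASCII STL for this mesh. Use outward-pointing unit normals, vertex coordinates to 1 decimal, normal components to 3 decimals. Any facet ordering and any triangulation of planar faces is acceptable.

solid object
 facet normal -0.884 -0.458 0.092
  outer loop
   vertex 2.2 0.5 0.5
   vertex 2.7 0.3 4.3
   vertex 1.0 3.6 4.4
  endloop
 endfacet
 facet normal -0.070 0.408 0.910
  outer loop
   vertex 4.0 3.0 4.9
   vertex 4.5 4.2 4.4
   vertex 1.0 3.6 4.4
  endloop
 endfacet
 facet normal -0.188 -0.126 0.974
  outer loop
   vertex 4.0 3.0 4.9
   vertex 1.0 3.6 4.4
   vertex 2.7 0.3 4.3
  endloop
 endfacet
 facet normal -0.169 0.983 0.070
  outer loop
   vertex 1.3 3.8 2.3
   vertex 1.0 3.6 4.4
   vertex 4.5 4.2 4.4
  endloop
 endfacet
 facet normal -0.042 0.991 -0.124
  outer loop
   vertex 1.3 3.8 2.3
   vertex 4.5 4.2 4.4
   vertex 1.6 3.7 1.4
  endloop
 endfacet
 facet normal -0.971 -0.180 -0.156
  outer loop
   vertex 1.3 3.8 2.3
   vertex 2.2 0.5 0.5
   vertex 1.0 3.6 4.4
  endloop
 endfacet
 facet normal -0.948 -0.092 -0.306
  outer loop
   vertex 1.3 3.8 2.3
   vertex 1.6 3.7 1.4
   vertex 2.2 0.5 0.5
  endloop
 endfacet
 facet normal 0.409 0.749 -0.521
  outer loop
   vertex 3.2 2.2 0.5
   vertex 1.6 3.7 1.4
   vertex 4.5 4.2 4.4
  endloop
 endfacet
 facet normal -0.334 0.197 -0.922
  outer loop
   vertex 3.2 2.2 0.5
   vertex 2.2 0.5 0.5
   vertex 1.6 3.7 1.4
  endloop
 endfacet
 facet normal 0.587 -0.801 -0.119
  outer loop
   vertex 4.0 1.7 1.3
   vertex 2.7 0.3 4.3
   vertex 2.2 0.5 0.5
  endloop
 endfacet
 facet normal 0.558 -0.328 -0.763
  outer loop
   vertex 4.0 1.7 1.3
   vertex 2.2 0.5 0.5
   vertex 3.2 2.2 0.5
  endloop
 endfacet
 facet normal 0.874 -0.457 0.165
  outer loop
   vertex 4.0 1.7 1.3
   vertex 4.0 3.0 4.9
   vertex 2.7 0.3 4.3
  endloop
 endfacet
 facet normal 0.933 -0.338 0.122
  outer loop
   vertex 4.0 1.7 1.3
   vertex 4.5 4.2 4.4
   vertex 4.0 3.0 4.9
  endloop
 endfacet
 facet normal 0.757 0.444 -0.480
  outer loop
   vertex 4.0 1.7 1.3
   vertex 3.2 2.2 0.5
   vertex 4.5 4.2 4.4
  endloop
 endfacet
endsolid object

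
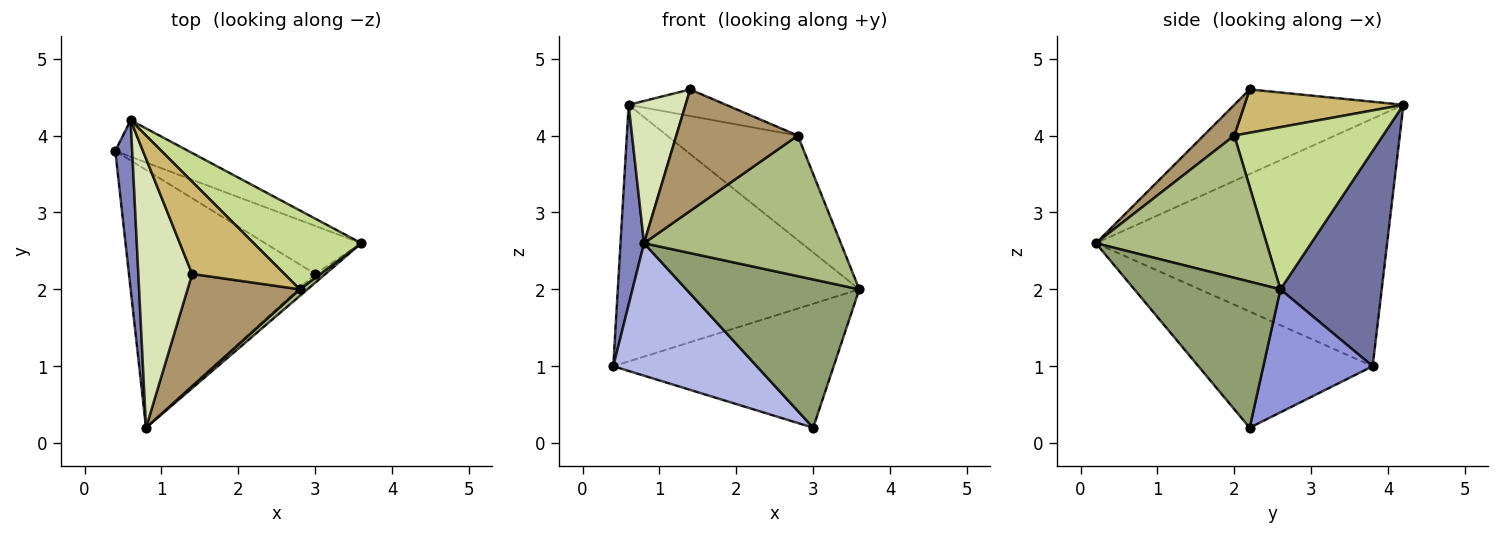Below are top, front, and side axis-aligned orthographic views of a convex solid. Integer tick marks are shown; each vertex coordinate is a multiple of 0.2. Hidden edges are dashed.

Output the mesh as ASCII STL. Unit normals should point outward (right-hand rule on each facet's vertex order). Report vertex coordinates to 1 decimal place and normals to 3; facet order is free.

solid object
 facet normal 0.384 0.914 -0.130
  outer loop
   vertex 0.6 4.2 4.4
   vertex 3.6 2.6 2.0
   vertex 0.4 3.8 1.0
  endloop
 endfacet
 facet normal -0.994 -0.080 0.068
  outer loop
   vertex 0.6 4.2 4.4
   vertex 0.4 3.8 1.0
   vertex 0.8 0.2 2.6
  endloop
 endfacet
 facet normal 0.420 0.846 -0.328
  outer loop
   vertex 3.0 2.2 0.2
   vertex 0.4 3.8 1.0
   vertex 3.6 2.6 2.0
  endloop
 endfacet
 facet normal -0.485 -0.400 -0.778
  outer loop
   vertex 3.0 2.2 0.2
   vertex 0.8 0.2 2.6
   vertex 0.4 3.8 1.0
  endloop
 endfacet
 facet normal 0.645 -0.763 -0.045
  outer loop
   vertex 3.0 2.2 0.2
   vertex 3.6 2.6 2.0
   vertex 0.8 0.2 2.6
  endloop
 endfacet
 facet normal 0.655 -0.755 0.035
  outer loop
   vertex 2.8 2.0 4.0
   vertex 0.8 0.2 2.6
   vertex 3.6 2.6 2.0
  endloop
 endfacet
 facet normal 0.672 0.591 0.446
  outer loop
   vertex 2.8 2.0 4.0
   vertex 3.6 2.6 2.0
   vertex 0.6 4.2 4.4
  endloop
 endfacet
 facet normal -0.812 -0.273 0.516
  outer loop
   vertex 1.4 2.2 4.6
   vertex 0.6 4.2 4.4
   vertex 0.8 0.2 2.6
  endloop
 endfacet
 facet normal 0.183 -0.722 0.667
  outer loop
   vertex 1.4 2.2 4.6
   vertex 0.8 0.2 2.6
   vertex 2.8 2.0 4.0
  endloop
 endfacet
 facet normal 0.411 0.252 0.876
  outer loop
   vertex 1.4 2.2 4.6
   vertex 2.8 2.0 4.0
   vertex 0.6 4.2 4.4
  endloop
 endfacet
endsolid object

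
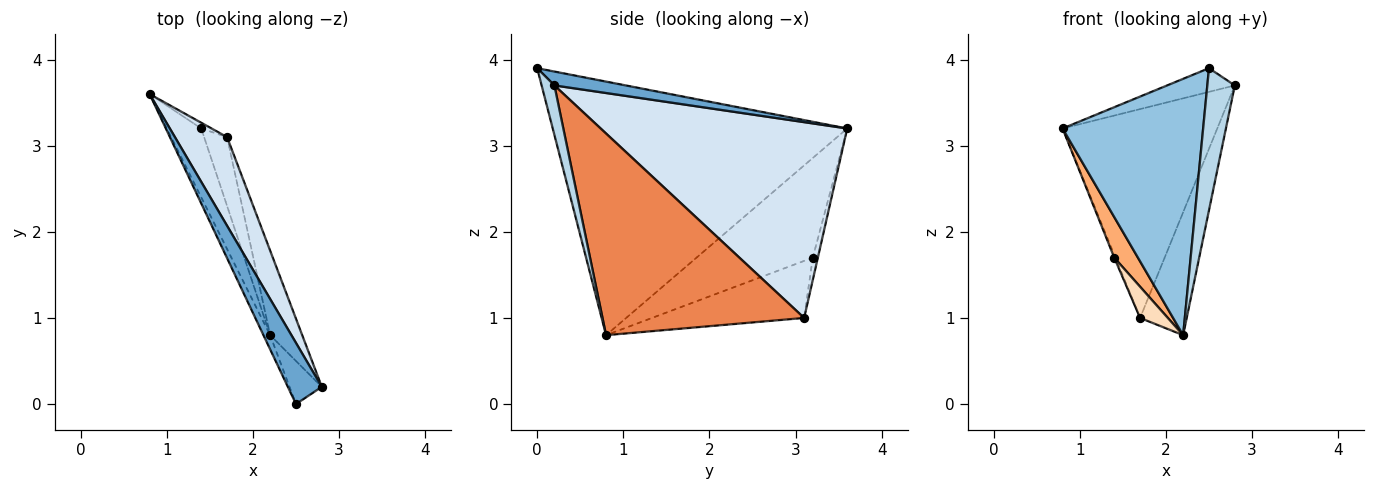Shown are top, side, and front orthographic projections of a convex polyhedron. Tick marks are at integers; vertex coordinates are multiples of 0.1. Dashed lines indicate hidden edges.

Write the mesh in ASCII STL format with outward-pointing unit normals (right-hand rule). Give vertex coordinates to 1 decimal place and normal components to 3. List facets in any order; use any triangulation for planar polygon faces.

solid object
 facet normal 0.356 0.338 0.871
  outer loop
   vertex 2.5 0.0 3.9
   vertex 2.8 0.2 3.7
   vertex 0.8 3.6 3.2
  endloop
 endfacet
 facet normal -0.902 -0.431 -0.024
  outer loop
   vertex 2.2 0.8 0.8
   vertex 2.5 0.0 3.9
   vertex 0.8 3.6 3.2
  endloop
 endfacet
 facet normal 0.406 -0.874 -0.265
  outer loop
   vertex 2.2 0.8 0.8
   vertex 2.8 0.2 3.7
   vertex 2.5 0.0 3.9
  endloop
 endfacet
 facet normal 0.826 0.518 0.220
  outer loop
   vertex 1.7 3.1 1.0
   vertex 0.8 3.6 3.2
   vertex 2.8 0.2 3.7
  endloop
 endfacet
 facet normal 0.963 0.223 -0.153
  outer loop
   vertex 1.7 3.1 1.0
   vertex 2.8 0.2 3.7
   vertex 2.2 0.8 0.8
  endloop
 endfacet
 facet normal -0.928 -0.189 -0.321
  outer loop
   vertex 1.4 3.2 1.7
   vertex 2.2 0.8 0.8
   vertex 0.8 3.6 3.2
  endloop
 endfacet
 facet normal -0.889 0.205 -0.410
  outer loop
   vertex 1.4 3.2 1.7
   vertex 0.8 3.6 3.2
   vertex 1.7 3.1 1.0
  endloop
 endfacet
 facet normal -0.915 -0.167 -0.368
  outer loop
   vertex 1.4 3.2 1.7
   vertex 1.7 3.1 1.0
   vertex 2.2 0.8 0.8
  endloop
 endfacet
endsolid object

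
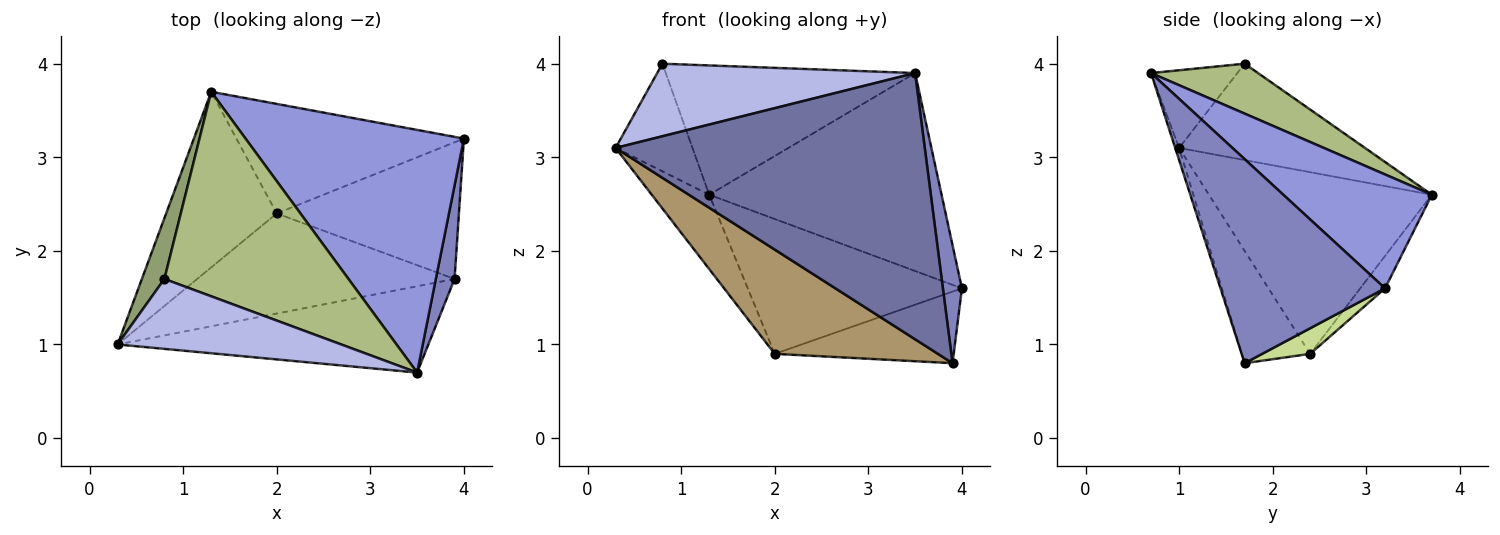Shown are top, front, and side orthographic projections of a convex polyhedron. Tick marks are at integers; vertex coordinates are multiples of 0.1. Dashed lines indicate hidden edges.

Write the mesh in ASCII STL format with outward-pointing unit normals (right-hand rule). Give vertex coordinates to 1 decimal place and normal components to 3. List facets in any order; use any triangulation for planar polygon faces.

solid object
 facet normal -0.012 -0.951 -0.308
  outer loop
   vertex 3.9 1.7 0.8
   vertex 3.5 0.7 3.9
   vertex 0.3 1.0 3.1
  endloop
 endfacet
 facet normal 0.989 -0.114 0.091
  outer loop
   vertex 3.9 1.7 0.8
   vertex 4.0 3.2 1.6
   vertex 3.5 0.7 3.9
  endloop
 endfacet
 facet normal 0.375 0.586 0.718
  outer loop
   vertex 1.3 3.7 2.6
   vertex 3.5 0.7 3.9
   vertex 4.0 3.2 1.6
  endloop
 endfacet
 facet normal -0.234 -0.700 0.675
  outer loop
   vertex 0.8 1.7 4.0
   vertex 0.3 1.0 3.1
   vertex 3.5 0.7 3.9
  endloop
 endfacet
 facet normal -0.903 0.374 0.211
  outer loop
   vertex 0.8 1.7 4.0
   vertex 1.3 3.7 2.6
   vertex 0.3 1.0 3.1
  endloop
 endfacet
 facet normal 0.223 0.521 0.824
  outer loop
   vertex 0.8 1.7 4.0
   vertex 3.5 0.7 3.9
   vertex 1.3 3.7 2.6
  endloop
 endfacet
 facet normal 0.123 0.461 -0.879
  outer loop
   vertex 2.0 2.4 0.9
   vertex 4.0 3.2 1.6
   vertex 3.9 1.7 0.8
  endloop
 endfacet
 facet normal -0.089 0.773 -0.628
  outer loop
   vertex 2.0 2.4 0.9
   vertex 1.3 3.7 2.6
   vertex 4.0 3.2 1.6
  endloop
 endfacet
 facet normal -0.289 -0.691 -0.663
  outer loop
   vertex 2.0 2.4 0.9
   vertex 3.9 1.7 0.8
   vertex 0.3 1.0 3.1
  endloop
 endfacet
 facet normal -0.834 0.215 -0.508
  outer loop
   vertex 2.0 2.4 0.9
   vertex 0.3 1.0 3.1
   vertex 1.3 3.7 2.6
  endloop
 endfacet
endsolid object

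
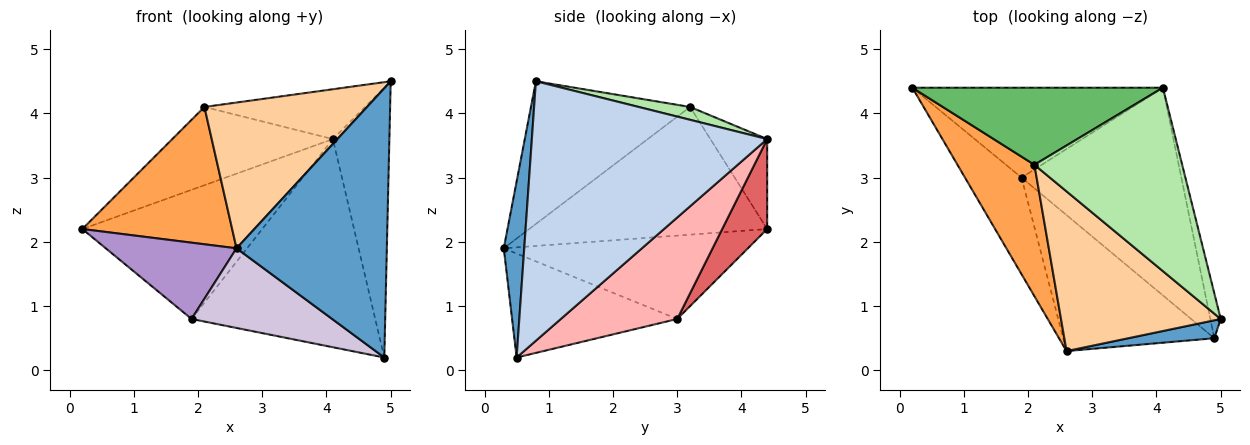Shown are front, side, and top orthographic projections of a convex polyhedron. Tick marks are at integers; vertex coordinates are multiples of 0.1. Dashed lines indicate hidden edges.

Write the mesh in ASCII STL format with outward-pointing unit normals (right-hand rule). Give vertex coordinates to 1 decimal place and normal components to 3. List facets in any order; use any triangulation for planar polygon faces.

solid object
 facet normal 0.135 -0.989 0.066
  outer loop
   vertex 4.9 0.5 0.2
   vertex 5.0 0.8 4.5
   vertex 2.6 0.3 1.9
  endloop
 endfacet
 facet normal 0.972 0.233 -0.039
  outer loop
   vertex 4.1 4.4 3.6
   vertex 5.0 0.8 4.5
   vertex 4.9 0.5 0.2
  endloop
 endfacet
 facet normal -0.754 -0.475 0.454
  outer loop
   vertex 2.1 3.2 4.1
   vertex 0.2 4.4 2.2
   vertex 2.6 0.3 1.9
  endloop
 endfacet
 facet normal -0.551 -0.563 0.617
  outer loop
   vertex 2.1 3.2 4.1
   vertex 2.6 0.3 1.9
   vertex 5.0 0.8 4.5
  endloop
 endfacet
 facet normal -0.244 0.691 0.681
  outer loop
   vertex 2.1 3.2 4.1
   vertex 4.1 4.4 3.6
   vertex 0.2 4.4 2.2
  endloop
 endfacet
 facet normal 0.084 0.261 0.962
  outer loop
   vertex 2.1 3.2 4.1
   vertex 5.0 0.8 4.5
   vertex 4.1 4.4 3.6
  endloop
 endfacet
 facet normal 0.201 0.804 -0.560
  outer loop
   vertex 1.9 3.0 0.8
   vertex 0.2 4.4 2.2
   vertex 4.1 4.4 3.6
  endloop
 endfacet
 facet normal 0.409 0.646 -0.645
  outer loop
   vertex 1.9 3.0 0.8
   vertex 4.1 4.4 3.6
   vertex 4.9 0.5 0.2
  endloop
 endfacet
 facet normal -0.756 -0.405 -0.513
  outer loop
   vertex 1.9 3.0 0.8
   vertex 2.6 0.3 1.9
   vertex 0.2 4.4 2.2
  endloop
 endfacet
 facet normal -0.511 -0.435 -0.742
  outer loop
   vertex 1.9 3.0 0.8
   vertex 4.9 0.5 0.2
   vertex 2.6 0.3 1.9
  endloop
 endfacet
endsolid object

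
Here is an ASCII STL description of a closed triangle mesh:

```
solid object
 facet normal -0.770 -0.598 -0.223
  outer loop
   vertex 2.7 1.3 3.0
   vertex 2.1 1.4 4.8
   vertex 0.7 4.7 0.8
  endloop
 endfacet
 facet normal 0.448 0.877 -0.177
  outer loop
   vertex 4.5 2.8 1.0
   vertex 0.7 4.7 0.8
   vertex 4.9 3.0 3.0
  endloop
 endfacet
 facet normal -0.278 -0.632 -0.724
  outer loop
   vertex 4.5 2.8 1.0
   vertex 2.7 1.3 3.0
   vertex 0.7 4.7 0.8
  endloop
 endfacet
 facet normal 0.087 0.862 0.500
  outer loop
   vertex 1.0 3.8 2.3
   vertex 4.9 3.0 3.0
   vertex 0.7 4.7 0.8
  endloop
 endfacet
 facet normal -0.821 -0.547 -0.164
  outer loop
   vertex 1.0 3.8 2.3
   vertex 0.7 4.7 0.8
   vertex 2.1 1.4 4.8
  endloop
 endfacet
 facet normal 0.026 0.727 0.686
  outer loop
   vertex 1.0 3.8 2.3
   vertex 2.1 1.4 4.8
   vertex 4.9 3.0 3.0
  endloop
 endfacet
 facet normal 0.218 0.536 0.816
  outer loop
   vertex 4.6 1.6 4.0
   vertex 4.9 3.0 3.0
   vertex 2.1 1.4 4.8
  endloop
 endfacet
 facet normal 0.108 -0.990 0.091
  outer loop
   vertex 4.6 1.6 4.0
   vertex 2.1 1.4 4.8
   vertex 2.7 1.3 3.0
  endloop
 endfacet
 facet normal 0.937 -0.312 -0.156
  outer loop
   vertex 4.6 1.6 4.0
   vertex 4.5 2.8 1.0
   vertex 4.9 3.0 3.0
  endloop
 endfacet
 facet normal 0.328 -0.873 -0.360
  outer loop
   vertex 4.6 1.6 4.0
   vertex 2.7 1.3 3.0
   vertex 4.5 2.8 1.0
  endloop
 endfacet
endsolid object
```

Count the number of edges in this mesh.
15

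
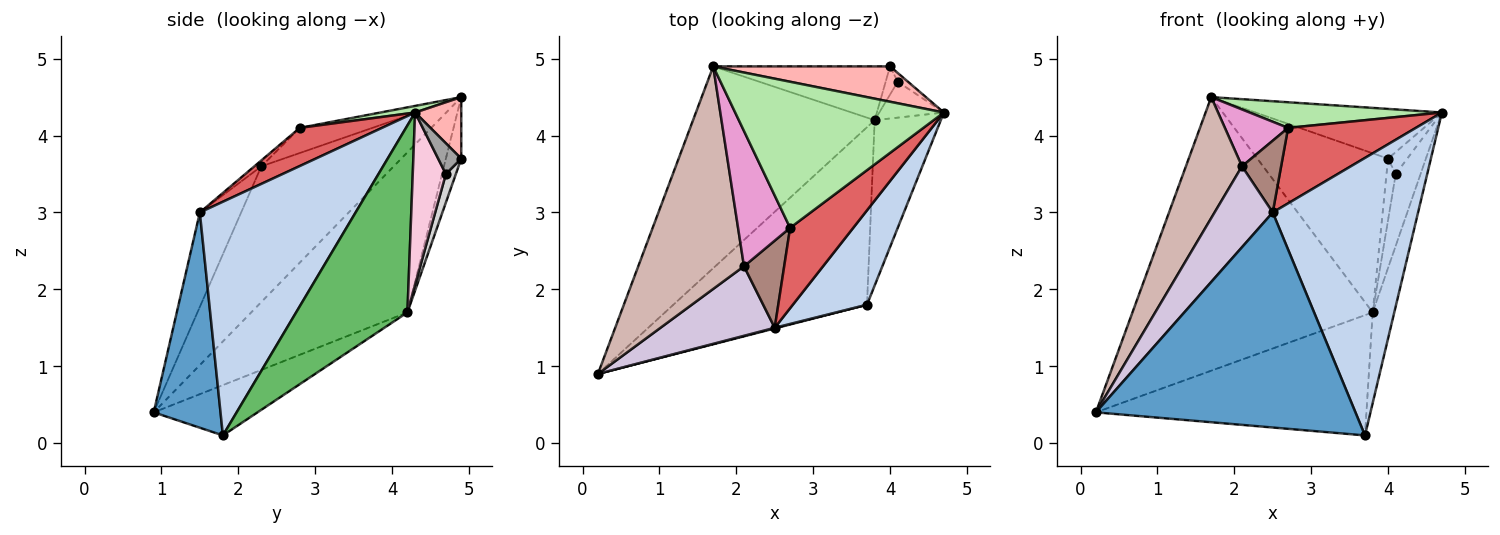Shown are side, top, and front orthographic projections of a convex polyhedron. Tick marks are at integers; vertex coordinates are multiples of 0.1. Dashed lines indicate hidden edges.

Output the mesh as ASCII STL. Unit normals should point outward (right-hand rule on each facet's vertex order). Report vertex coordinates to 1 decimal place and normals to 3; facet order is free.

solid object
 facet normal 0.249 -0.968 0.003
  outer loop
   vertex 2.5 1.5 3.0
   vertex 0.2 0.9 0.4
   vertex 3.7 1.8 0.1
  endloop
 endfacet
 facet normal 0.712 -0.665 0.226
  outer loop
   vertex 2.5 1.5 3.0
   vertex 3.7 1.8 0.1
   vertex 4.7 4.3 4.3
  endloop
 endfacet
 facet normal -0.464 0.713 -0.526
  outer loop
   vertex 3.8 4.2 1.7
   vertex 0.2 0.9 0.4
   vertex 1.7 4.9 4.5
  endloop
 endfacet
 facet normal -0.210 0.548 -0.809
  outer loop
   vertex 3.8 4.2 1.7
   vertex 3.7 1.8 0.1
   vertex 0.2 0.9 0.4
  endloop
 endfacet
 facet normal 0.927 0.180 -0.328
  outer loop
   vertex 3.8 4.2 1.7
   vertex 4.7 4.3 4.3
   vertex 3.7 1.8 0.1
  endloop
 endfacet
 facet normal 0.031 -0.173 0.984
  outer loop
   vertex 2.7 2.8 4.1
   vertex 4.7 4.3 4.3
   vertex 1.7 4.9 4.5
  endloop
 endfacet
 facet normal 0.403 -0.626 0.667
  outer loop
   vertex 2.7 2.8 4.1
   vertex 2.5 1.5 3.0
   vertex 4.7 4.3 4.3
  endloop
 endfacet
 facet normal 0.198 0.799 0.568
  outer loop
   vertex 4.0 4.9 3.7
   vertex 1.7 4.9 4.5
   vertex 4.7 4.3 4.3
  endloop
 endfacet
 facet normal -0.111 0.941 -0.318
  outer loop
   vertex 4.0 4.9 3.7
   vertex 3.8 4.2 1.7
   vertex 1.7 4.9 4.5
  endloop
 endfacet
 facet normal -0.474 -0.668 0.574
  outer loop
   vertex 2.1 2.3 3.6
   vertex 0.2 0.9 0.4
   vertex 2.5 1.5 3.0
  endloop
 endfacet
 facet normal -0.113 -0.632 0.767
  outer loop
   vertex 2.1 2.3 3.6
   vertex 2.5 1.5 3.0
   vertex 2.7 2.8 4.1
  endloop
 endfacet
 facet normal -0.748 -0.317 0.583
  outer loop
   vertex 2.1 2.3 3.6
   vertex 1.7 4.9 4.5
   vertex 0.2 0.9 0.4
  endloop
 endfacet
 facet normal -0.407 -0.354 0.842
  outer loop
   vertex 2.1 2.3 3.6
   vertex 2.7 2.8 4.1
   vertex 1.7 4.9 4.5
  endloop
 endfacet
 facet normal 0.766 0.575 -0.287
  outer loop
   vertex 4.1 4.7 3.5
   vertex 4.7 4.3 4.3
   vertex 3.8 4.2 1.7
  endloop
 endfacet
 facet normal 0.744 0.620 -0.248
  outer loop
   vertex 4.1 4.7 3.5
   vertex 4.0 4.9 3.7
   vertex 4.7 4.3 4.3
  endloop
 endfacet
 facet normal 0.702 0.648 -0.297
  outer loop
   vertex 4.1 4.7 3.5
   vertex 3.8 4.2 1.7
   vertex 4.0 4.9 3.7
  endloop
 endfacet
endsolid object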